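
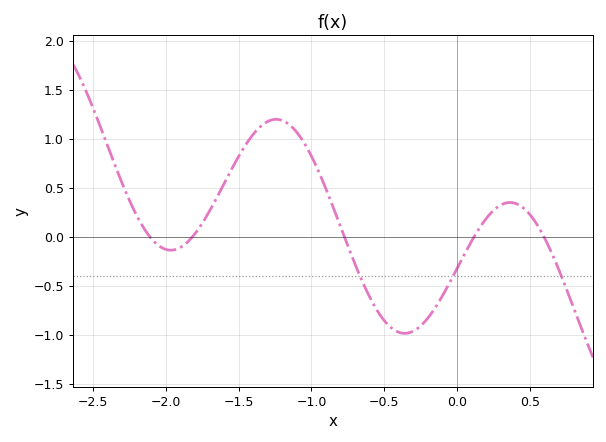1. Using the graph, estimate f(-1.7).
0.26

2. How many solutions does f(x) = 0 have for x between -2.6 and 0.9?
5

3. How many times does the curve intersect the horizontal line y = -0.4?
3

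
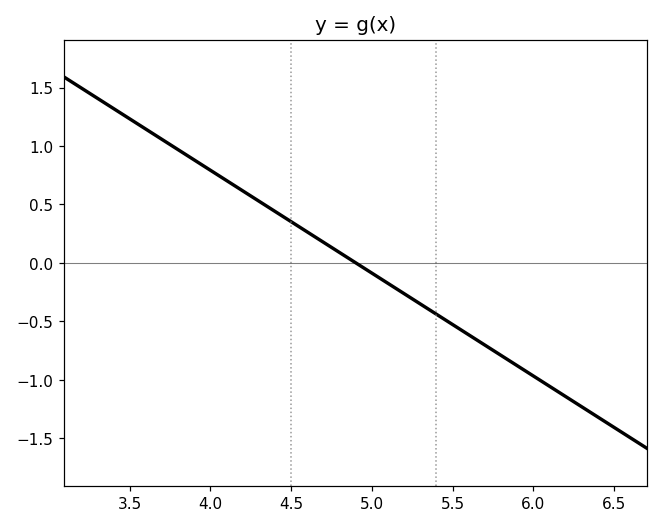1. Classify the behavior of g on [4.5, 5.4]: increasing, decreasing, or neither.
decreasing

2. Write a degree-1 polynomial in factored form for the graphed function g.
y = -0.88(x - 4.9)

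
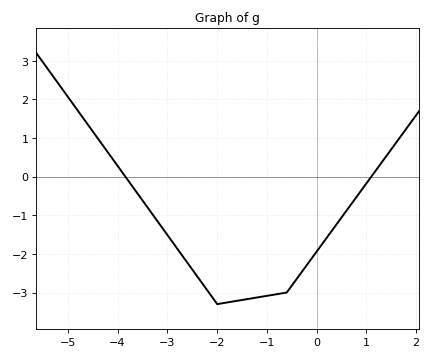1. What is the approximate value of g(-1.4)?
-3.17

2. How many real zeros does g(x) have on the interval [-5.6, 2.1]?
2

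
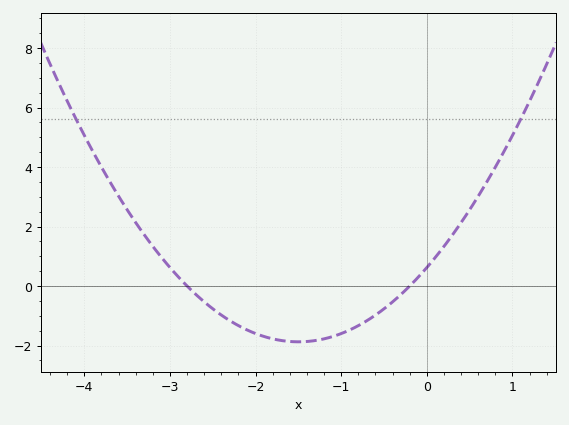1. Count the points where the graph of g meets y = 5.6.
2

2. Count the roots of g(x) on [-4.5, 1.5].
2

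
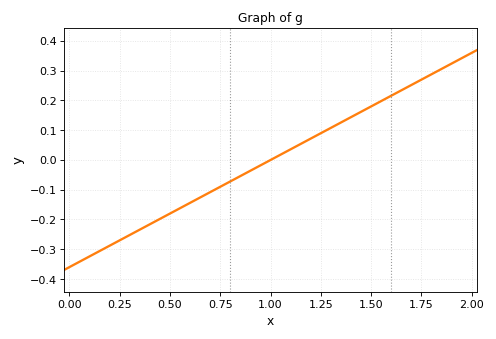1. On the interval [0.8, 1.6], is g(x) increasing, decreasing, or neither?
increasing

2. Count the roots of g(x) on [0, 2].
1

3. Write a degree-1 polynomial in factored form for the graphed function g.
y = 0.36(x - 1)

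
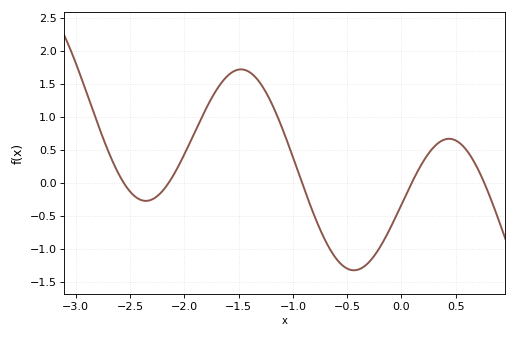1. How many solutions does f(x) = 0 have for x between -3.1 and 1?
5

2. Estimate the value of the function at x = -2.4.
-0.26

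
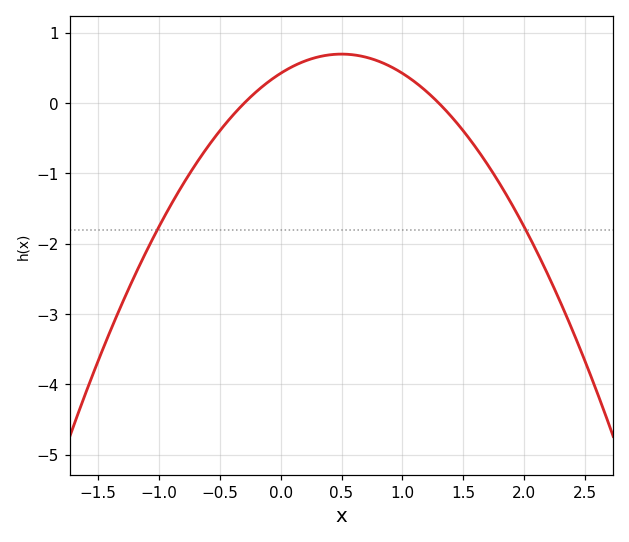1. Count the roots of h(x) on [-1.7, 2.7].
2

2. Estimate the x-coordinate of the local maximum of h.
0.5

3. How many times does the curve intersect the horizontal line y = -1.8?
2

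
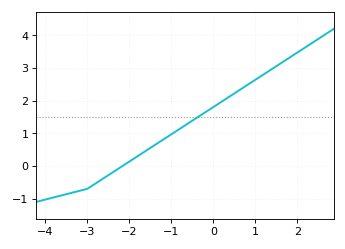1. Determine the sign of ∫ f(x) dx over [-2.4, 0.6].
positive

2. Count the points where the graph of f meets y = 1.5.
1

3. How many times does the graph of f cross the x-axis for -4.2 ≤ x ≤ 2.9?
1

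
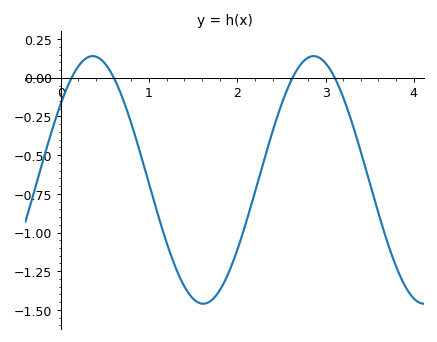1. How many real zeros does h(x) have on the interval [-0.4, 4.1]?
4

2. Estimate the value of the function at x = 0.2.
0.08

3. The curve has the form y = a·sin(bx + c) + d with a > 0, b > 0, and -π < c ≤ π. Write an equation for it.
y = 0.8sin(2.5x + 0.66) - 0.66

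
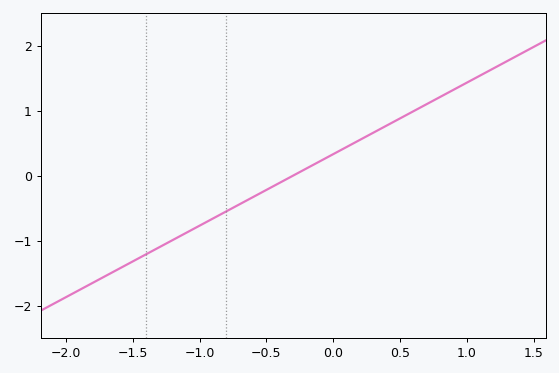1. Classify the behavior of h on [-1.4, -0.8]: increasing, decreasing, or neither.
increasing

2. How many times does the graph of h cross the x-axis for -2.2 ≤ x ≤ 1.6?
1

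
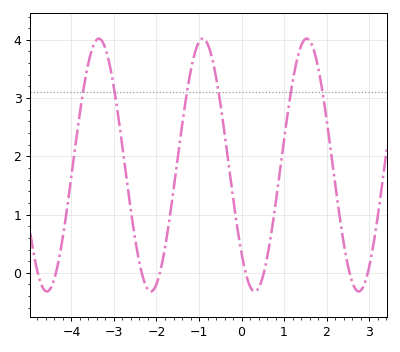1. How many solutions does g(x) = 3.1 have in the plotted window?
6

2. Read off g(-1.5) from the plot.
1.98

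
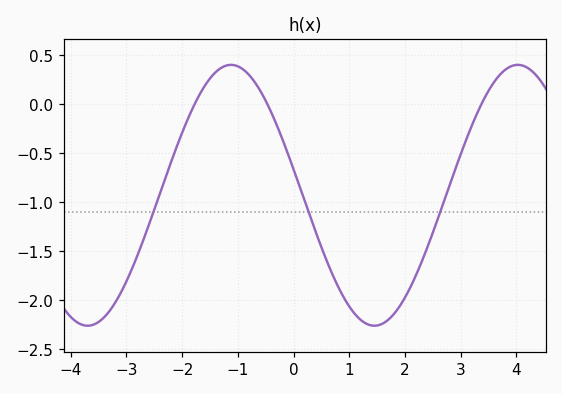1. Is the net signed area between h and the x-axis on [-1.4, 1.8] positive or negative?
negative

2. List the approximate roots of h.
-1.8, -0.4, 3.4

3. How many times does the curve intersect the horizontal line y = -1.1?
3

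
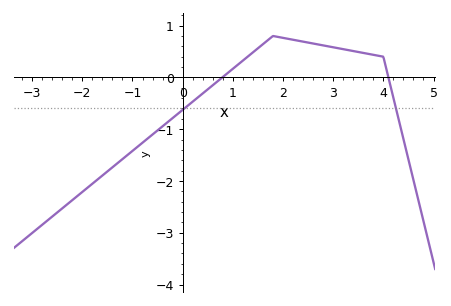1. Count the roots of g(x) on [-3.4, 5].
2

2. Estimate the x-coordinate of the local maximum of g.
1.8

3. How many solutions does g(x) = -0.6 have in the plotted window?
2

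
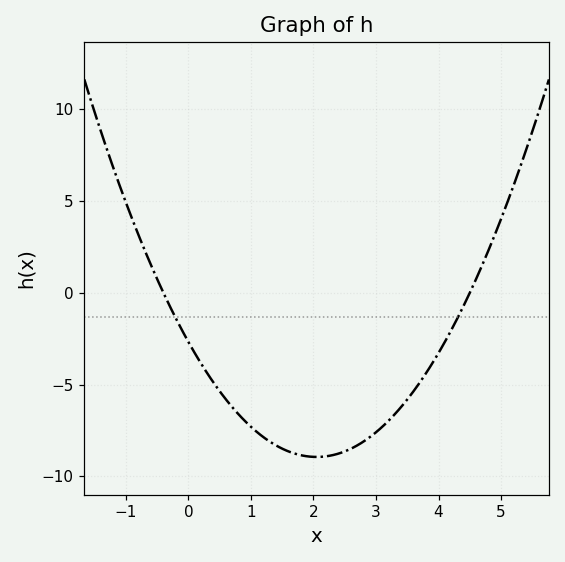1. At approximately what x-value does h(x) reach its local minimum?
2.05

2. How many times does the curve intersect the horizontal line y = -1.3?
2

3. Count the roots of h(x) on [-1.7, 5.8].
2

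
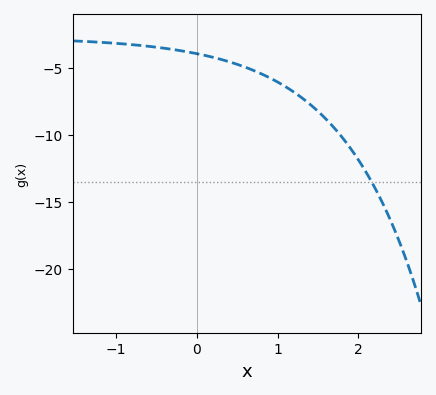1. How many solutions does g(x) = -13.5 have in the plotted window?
1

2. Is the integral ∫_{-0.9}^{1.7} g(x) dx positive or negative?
negative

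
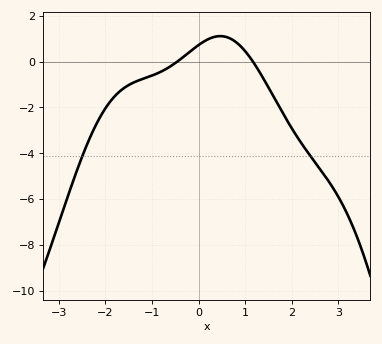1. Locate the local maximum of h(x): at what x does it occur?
0.467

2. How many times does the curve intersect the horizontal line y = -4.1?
2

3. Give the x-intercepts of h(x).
-0.455, 1.17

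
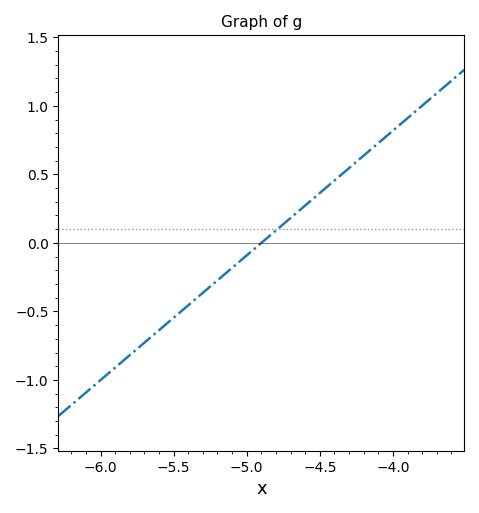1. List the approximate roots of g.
-4.9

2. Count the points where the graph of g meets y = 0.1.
1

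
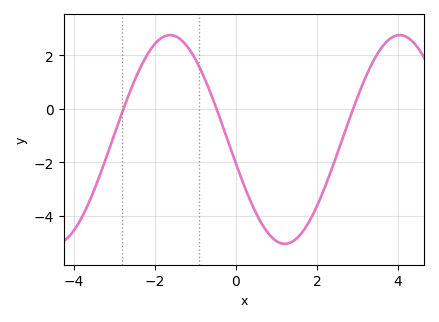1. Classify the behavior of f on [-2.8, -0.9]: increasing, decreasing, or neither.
neither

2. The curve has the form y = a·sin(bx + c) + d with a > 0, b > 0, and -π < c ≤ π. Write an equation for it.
y = 3.9sin(1.11x - 2.91) - 1.14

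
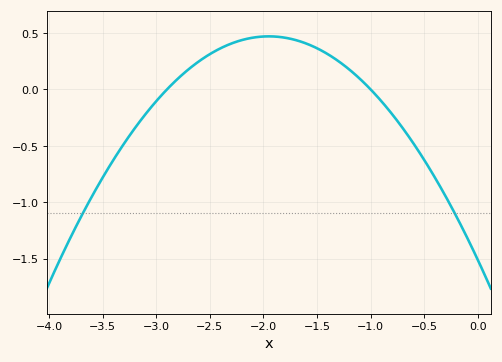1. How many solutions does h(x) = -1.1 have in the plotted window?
2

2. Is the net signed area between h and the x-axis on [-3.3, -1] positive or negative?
positive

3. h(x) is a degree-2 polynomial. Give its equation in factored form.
y = -0.52(x + 2.9)(x + 1)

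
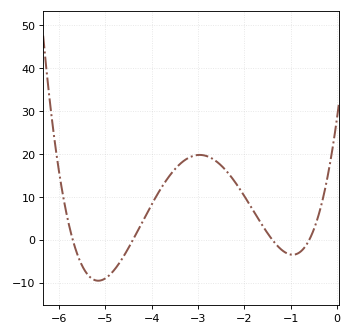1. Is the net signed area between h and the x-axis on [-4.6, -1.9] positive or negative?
positive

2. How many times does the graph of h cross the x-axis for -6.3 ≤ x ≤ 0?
4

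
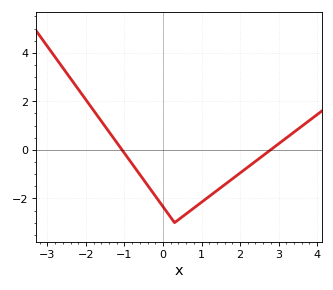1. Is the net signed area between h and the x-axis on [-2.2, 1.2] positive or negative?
negative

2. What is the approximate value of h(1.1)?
-2.04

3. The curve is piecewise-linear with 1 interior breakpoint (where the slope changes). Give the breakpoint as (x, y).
(0.3, -3)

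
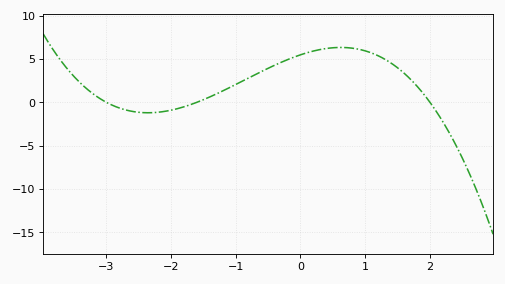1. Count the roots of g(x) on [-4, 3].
3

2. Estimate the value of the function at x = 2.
0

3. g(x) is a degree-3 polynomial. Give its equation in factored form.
y = -0.57(x + 3)(x + 1.6)(x - 2)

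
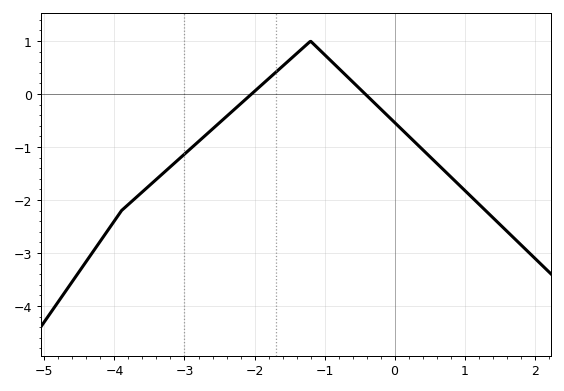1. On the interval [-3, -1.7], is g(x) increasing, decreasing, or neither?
increasing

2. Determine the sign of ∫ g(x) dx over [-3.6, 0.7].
negative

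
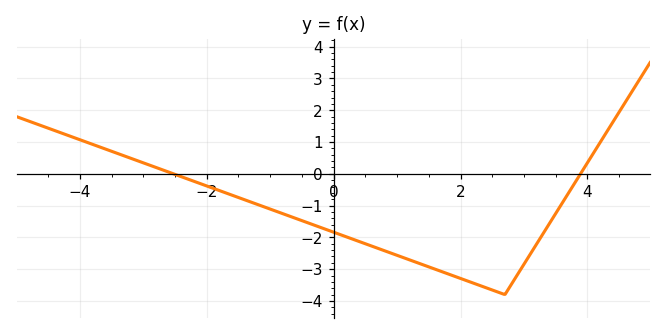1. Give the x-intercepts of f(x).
-2.52, 3.89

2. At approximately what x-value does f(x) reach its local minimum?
2.7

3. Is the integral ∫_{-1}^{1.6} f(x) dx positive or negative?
negative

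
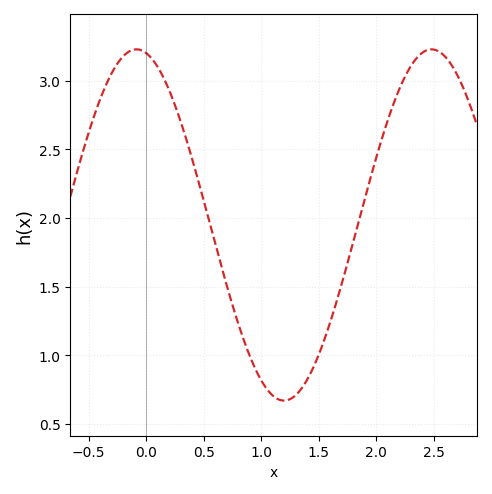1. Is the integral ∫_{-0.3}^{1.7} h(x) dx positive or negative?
positive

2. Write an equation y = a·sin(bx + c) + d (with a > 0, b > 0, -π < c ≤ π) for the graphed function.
y = 1.28sin(2.45x + 1.78) + 1.95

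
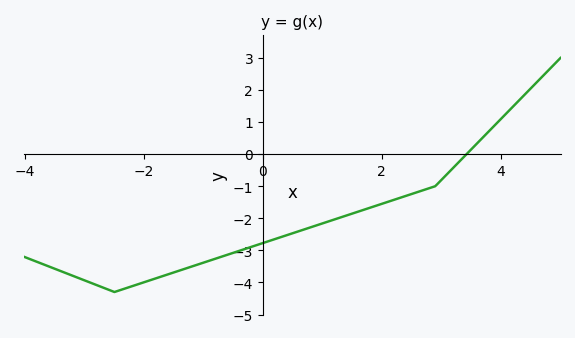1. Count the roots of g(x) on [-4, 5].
1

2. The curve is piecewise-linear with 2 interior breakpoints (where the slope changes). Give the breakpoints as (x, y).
(-2.5, -4.3); (2.9, -1)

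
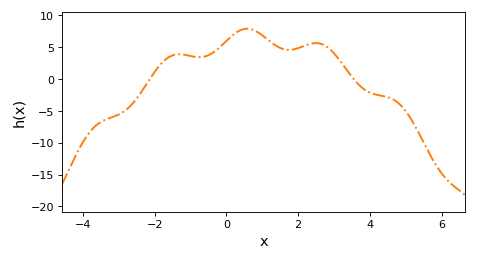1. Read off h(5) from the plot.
-5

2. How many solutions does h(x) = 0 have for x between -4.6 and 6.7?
2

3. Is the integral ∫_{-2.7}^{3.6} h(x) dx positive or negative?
positive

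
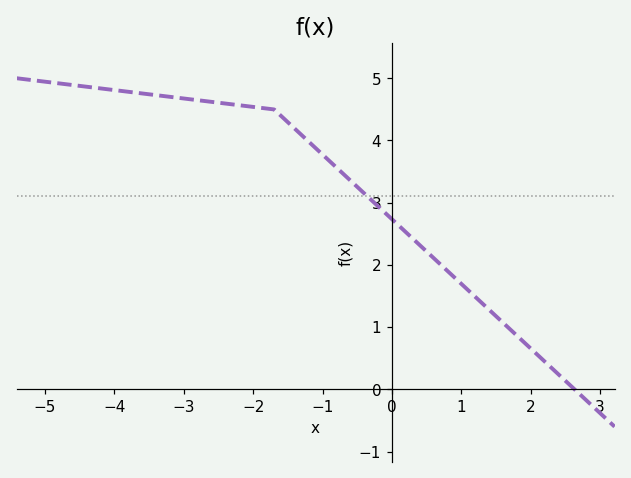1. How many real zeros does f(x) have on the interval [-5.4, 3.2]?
1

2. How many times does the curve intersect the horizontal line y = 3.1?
1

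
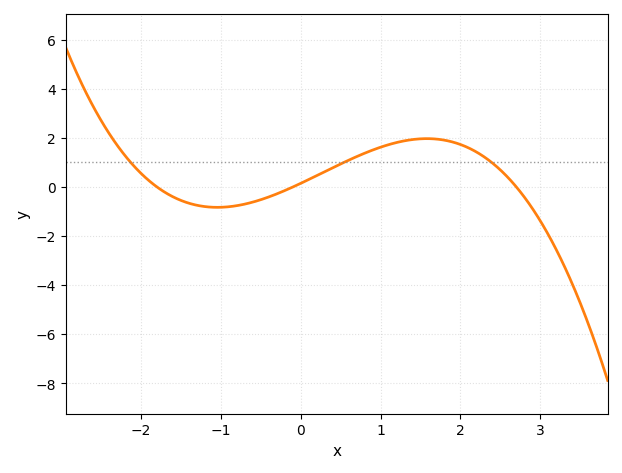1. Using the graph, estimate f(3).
-1.4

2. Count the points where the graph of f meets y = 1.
3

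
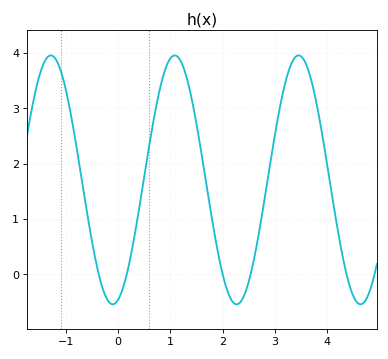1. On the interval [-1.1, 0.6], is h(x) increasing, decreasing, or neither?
neither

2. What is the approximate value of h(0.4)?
1.2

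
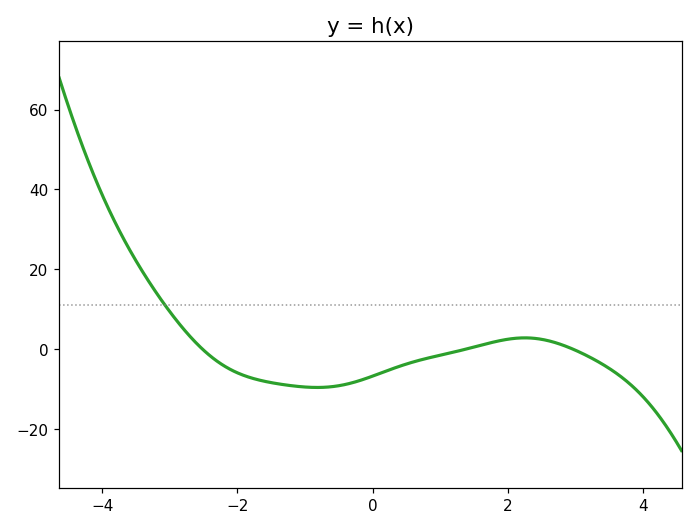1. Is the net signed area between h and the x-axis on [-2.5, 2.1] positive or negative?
negative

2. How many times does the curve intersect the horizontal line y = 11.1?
1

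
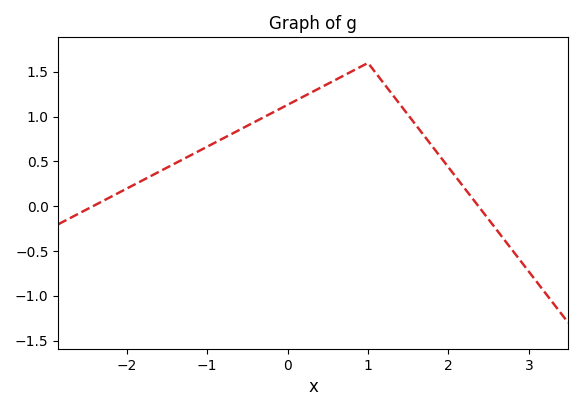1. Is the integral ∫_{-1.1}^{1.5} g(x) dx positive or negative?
positive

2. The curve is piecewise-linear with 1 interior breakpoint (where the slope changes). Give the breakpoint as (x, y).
(1, 1.6)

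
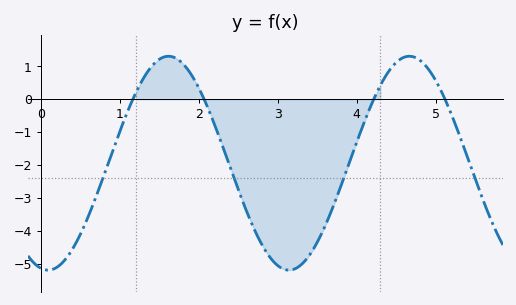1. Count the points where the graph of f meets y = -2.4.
4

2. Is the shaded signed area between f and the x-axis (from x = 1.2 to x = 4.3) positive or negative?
negative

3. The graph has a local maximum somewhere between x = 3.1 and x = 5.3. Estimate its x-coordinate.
4.67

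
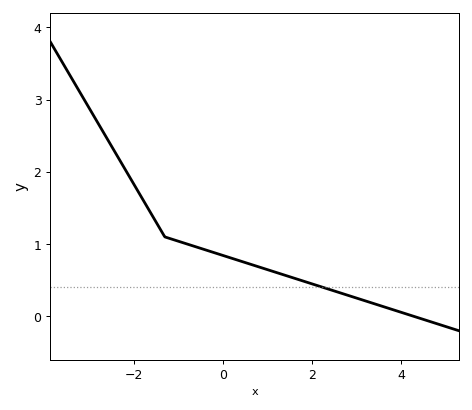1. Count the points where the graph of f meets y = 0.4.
1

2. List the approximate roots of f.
4.29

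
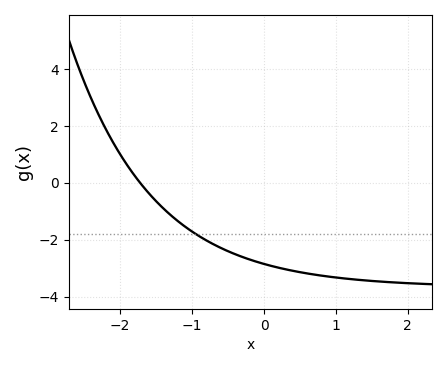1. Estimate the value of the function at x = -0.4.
-2.51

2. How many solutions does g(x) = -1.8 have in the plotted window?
1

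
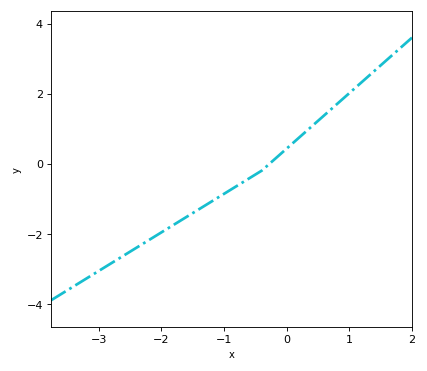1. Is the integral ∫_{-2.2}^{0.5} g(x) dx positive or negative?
negative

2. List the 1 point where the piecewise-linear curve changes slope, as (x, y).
(-0.4, -0.2)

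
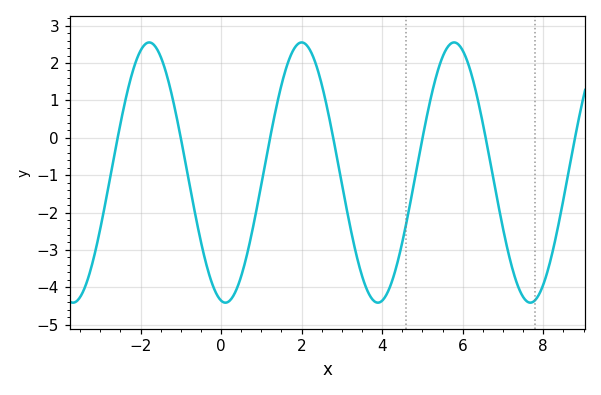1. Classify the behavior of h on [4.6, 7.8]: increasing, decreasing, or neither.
neither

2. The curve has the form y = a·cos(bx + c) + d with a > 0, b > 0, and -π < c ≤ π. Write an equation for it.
y = 3.48cos(1.66x + 2.96) - 0.93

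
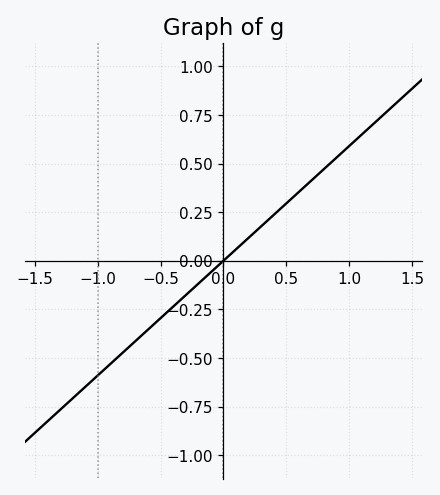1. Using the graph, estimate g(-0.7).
-0.4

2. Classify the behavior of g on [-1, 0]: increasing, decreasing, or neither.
increasing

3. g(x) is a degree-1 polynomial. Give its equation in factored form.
y = 0.59(x - 0)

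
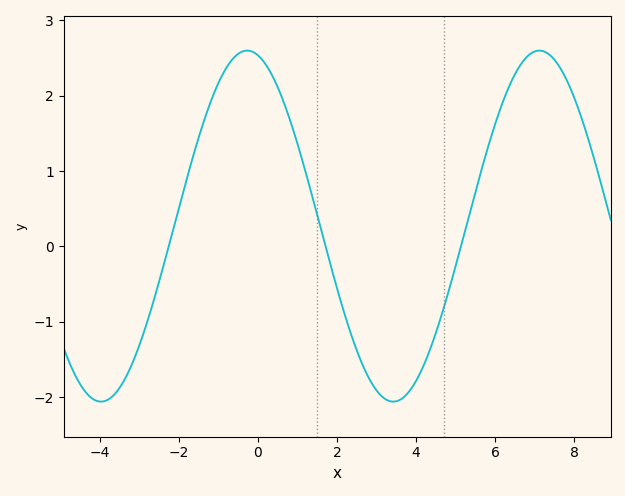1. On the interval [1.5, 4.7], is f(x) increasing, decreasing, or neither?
neither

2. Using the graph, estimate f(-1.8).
0.893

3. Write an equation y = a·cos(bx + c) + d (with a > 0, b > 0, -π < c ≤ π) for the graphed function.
y = 2.33cos(0.85x + 0.23) + 0.27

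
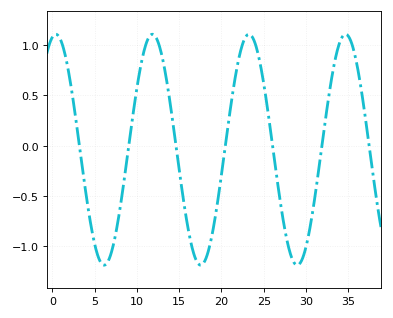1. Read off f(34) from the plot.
1.05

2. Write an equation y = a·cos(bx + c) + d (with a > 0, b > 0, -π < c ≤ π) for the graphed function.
y = 1.15cos(0.55x - 0.22) - 0.04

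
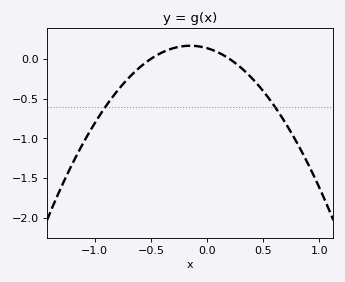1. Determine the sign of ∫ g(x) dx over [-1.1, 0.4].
negative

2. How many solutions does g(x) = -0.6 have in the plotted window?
2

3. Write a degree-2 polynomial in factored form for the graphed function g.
y = -1.35(x + 0.5)(x - 0.2)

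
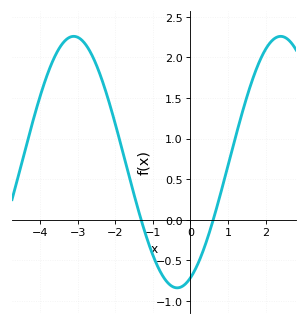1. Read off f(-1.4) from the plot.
0.14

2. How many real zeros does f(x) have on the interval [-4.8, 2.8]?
2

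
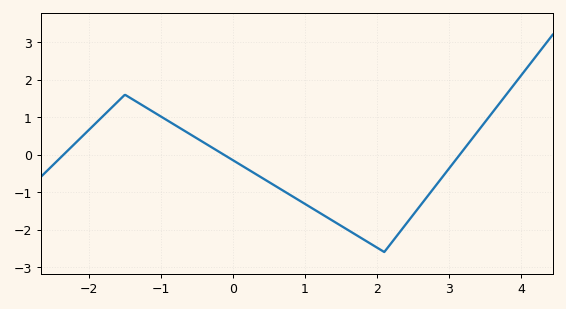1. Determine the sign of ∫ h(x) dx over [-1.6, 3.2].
negative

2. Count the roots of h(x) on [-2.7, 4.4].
3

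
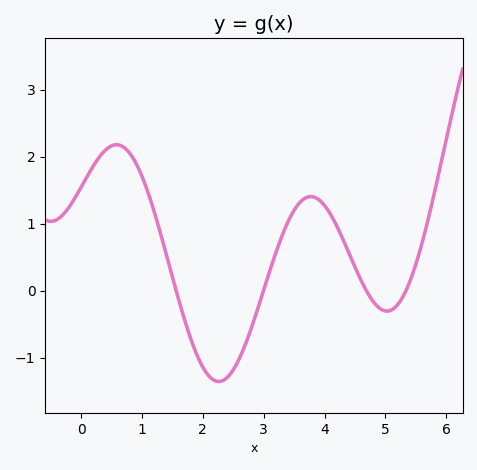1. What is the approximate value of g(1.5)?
0.2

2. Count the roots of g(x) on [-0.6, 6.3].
4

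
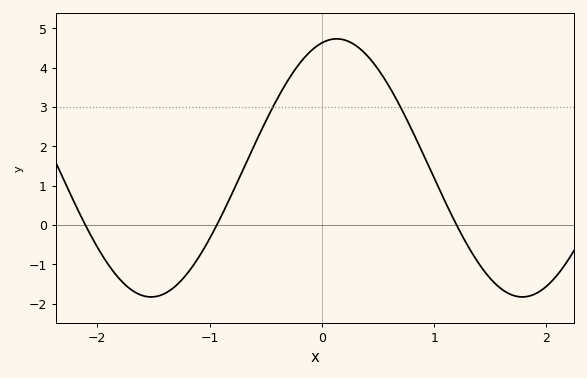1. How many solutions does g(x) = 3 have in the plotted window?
2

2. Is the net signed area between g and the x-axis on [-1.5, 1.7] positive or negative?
positive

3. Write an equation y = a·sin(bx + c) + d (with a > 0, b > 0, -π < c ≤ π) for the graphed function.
y = 3.28sin(1.9x + 1.3) + 1.45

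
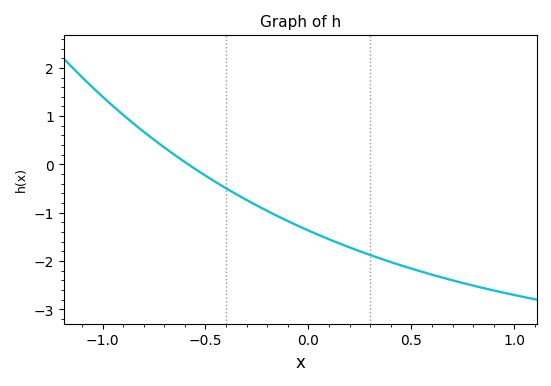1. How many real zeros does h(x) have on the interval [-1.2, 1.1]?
1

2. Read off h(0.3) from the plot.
-1.9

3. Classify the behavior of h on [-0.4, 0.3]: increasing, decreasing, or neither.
decreasing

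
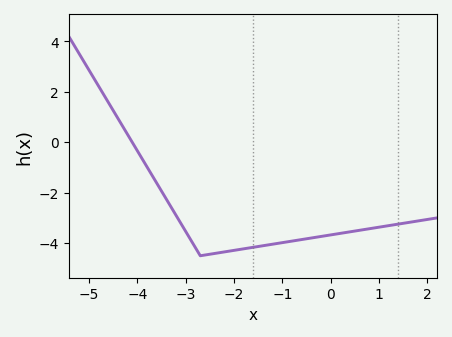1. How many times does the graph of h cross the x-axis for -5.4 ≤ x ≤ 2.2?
1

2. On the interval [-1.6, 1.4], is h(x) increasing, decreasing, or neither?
increasing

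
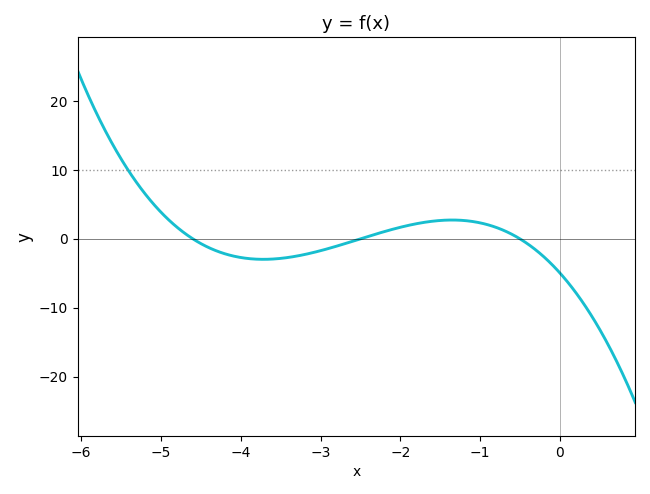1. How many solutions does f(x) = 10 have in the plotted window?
1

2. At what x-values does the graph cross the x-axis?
-4.6, -2.5, -0.5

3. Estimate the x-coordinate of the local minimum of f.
-3.72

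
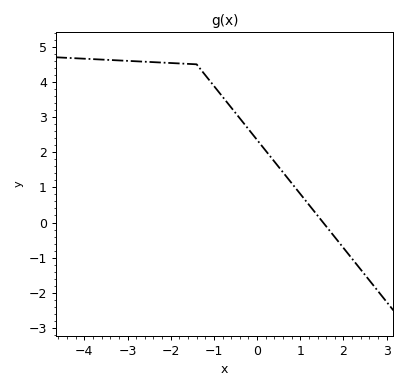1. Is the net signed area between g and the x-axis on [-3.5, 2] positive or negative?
positive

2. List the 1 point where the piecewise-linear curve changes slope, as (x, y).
(-1.4, 4.5)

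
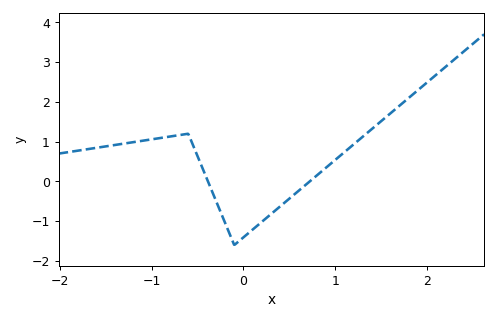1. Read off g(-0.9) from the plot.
1.09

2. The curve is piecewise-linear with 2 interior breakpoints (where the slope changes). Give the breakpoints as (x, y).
(-0.6, 1.2); (-0.1, -1.6)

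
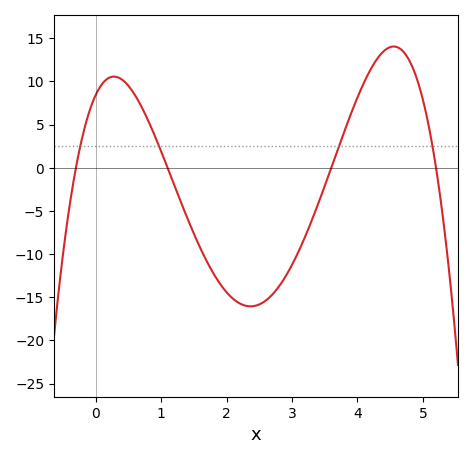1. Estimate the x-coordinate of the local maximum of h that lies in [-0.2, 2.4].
0.281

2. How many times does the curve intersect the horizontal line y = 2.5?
4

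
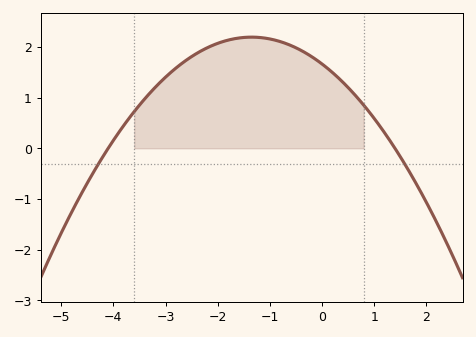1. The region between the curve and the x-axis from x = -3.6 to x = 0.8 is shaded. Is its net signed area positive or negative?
positive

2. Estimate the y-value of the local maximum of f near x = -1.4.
2.19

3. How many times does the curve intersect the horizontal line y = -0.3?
2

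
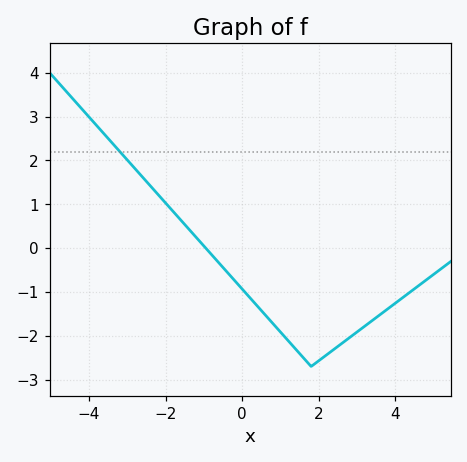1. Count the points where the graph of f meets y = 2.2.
1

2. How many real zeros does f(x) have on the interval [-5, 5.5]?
1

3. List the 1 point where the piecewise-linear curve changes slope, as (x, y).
(1.8, -2.7)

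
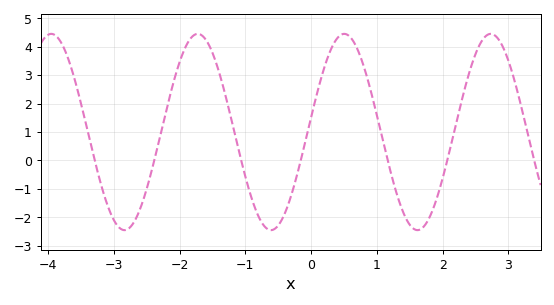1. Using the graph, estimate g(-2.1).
2.7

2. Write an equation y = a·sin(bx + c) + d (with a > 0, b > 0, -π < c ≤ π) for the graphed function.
y = 3.45sin(2.8x + 0.15) + 1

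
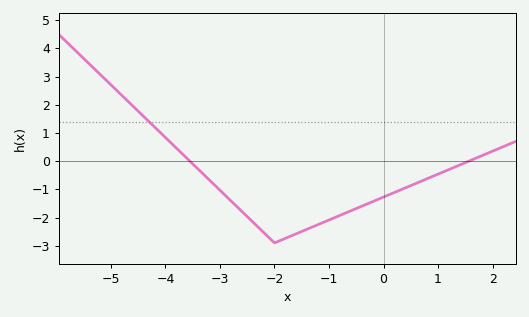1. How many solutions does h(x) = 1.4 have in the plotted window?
1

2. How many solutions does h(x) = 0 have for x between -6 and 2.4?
2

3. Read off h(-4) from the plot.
0.839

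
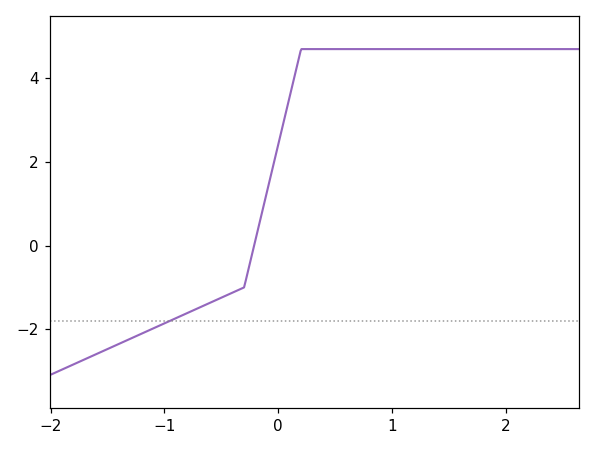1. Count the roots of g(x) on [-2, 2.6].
1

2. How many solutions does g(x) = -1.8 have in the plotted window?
1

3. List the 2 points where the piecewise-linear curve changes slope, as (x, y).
(-0.3, -1); (0.2, 4.7)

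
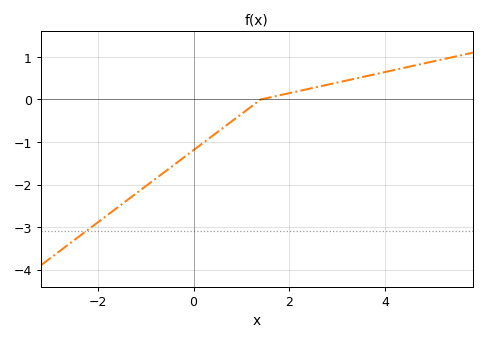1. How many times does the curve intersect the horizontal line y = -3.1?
1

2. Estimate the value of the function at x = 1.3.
-0.085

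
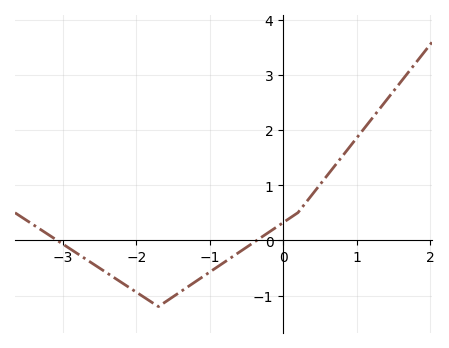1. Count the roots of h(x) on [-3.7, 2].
2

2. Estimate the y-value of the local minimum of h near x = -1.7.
-1.2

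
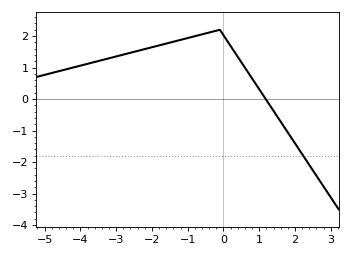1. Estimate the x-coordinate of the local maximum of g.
-0.2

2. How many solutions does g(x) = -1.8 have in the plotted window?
1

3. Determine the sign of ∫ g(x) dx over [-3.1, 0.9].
positive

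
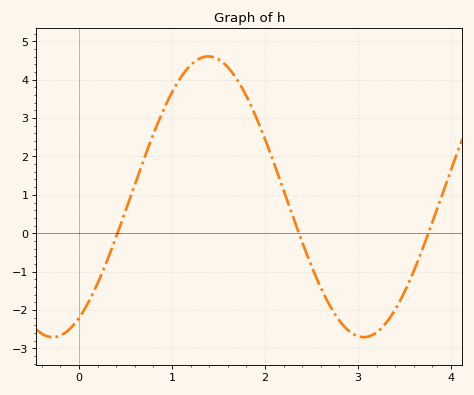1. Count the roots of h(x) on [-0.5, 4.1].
3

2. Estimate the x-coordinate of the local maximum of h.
1.39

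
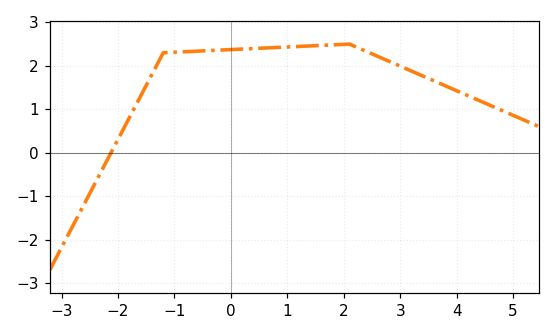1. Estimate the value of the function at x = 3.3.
1.82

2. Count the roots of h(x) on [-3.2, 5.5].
1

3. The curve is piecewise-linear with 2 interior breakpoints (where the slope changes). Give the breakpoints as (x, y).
(-1.2, 2.3); (2.1, 2.5)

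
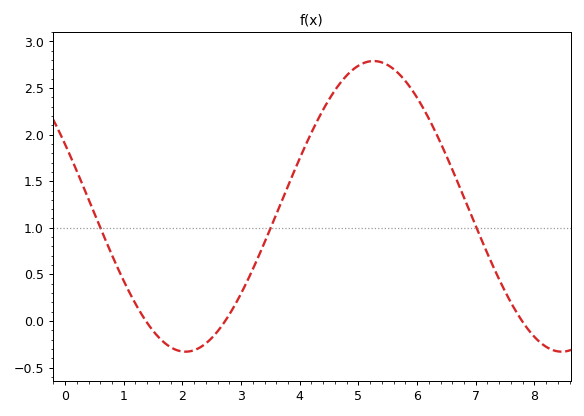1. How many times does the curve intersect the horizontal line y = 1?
3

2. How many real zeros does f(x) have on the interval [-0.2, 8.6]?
3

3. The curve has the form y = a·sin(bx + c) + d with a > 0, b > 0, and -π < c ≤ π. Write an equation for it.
y = 1.56sin(0.98x + 2.7) + 1.23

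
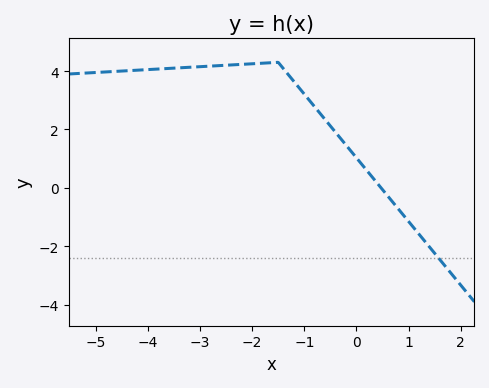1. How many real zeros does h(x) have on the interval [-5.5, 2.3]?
1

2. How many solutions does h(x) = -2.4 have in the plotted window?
1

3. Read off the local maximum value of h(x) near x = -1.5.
4.3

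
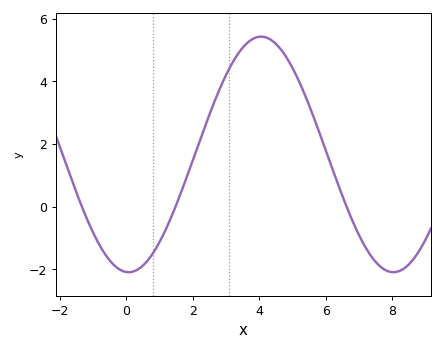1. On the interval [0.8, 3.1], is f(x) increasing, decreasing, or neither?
increasing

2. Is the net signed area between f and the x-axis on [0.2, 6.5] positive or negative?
positive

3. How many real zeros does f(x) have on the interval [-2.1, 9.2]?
3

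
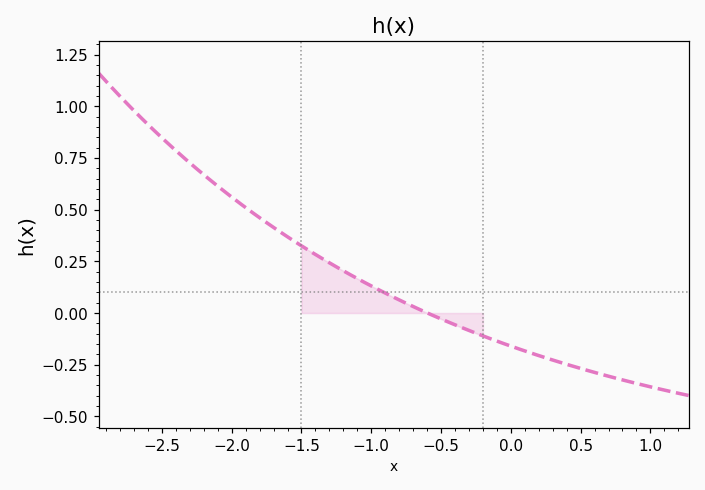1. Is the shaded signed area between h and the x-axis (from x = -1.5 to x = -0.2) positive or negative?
positive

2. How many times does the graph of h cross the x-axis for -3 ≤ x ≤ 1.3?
1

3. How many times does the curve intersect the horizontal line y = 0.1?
1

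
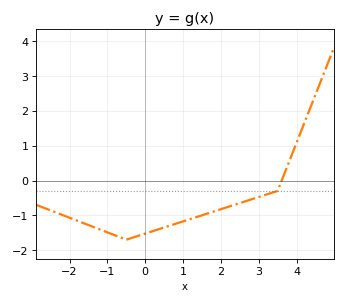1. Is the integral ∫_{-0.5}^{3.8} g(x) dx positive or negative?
negative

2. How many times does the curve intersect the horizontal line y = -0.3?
1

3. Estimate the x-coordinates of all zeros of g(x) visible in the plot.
3.6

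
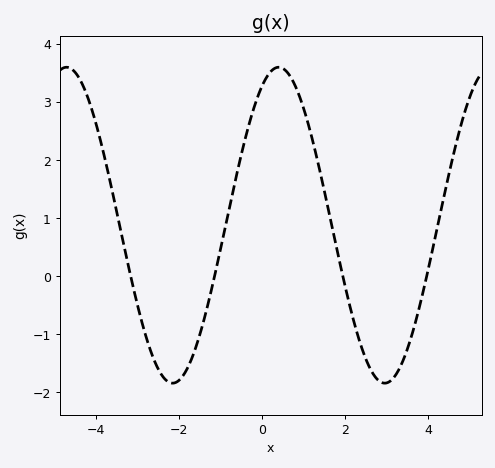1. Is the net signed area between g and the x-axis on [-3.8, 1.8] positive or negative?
positive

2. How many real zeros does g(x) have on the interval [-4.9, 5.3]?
4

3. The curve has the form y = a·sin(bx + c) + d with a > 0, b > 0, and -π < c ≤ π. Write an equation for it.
y = 2.72sin(1.2x + 1.1) + 0.88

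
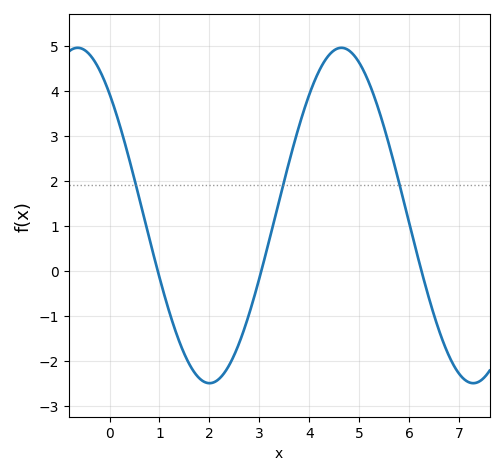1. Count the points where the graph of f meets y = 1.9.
3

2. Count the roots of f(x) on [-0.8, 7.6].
3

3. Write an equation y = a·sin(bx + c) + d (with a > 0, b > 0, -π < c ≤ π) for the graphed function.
y = 3.72sin(1.19x + 2.33) + 1.23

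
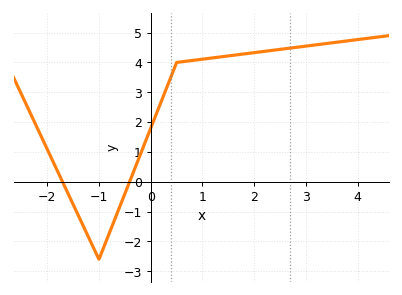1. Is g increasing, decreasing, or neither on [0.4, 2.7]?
increasing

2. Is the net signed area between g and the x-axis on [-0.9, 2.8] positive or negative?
positive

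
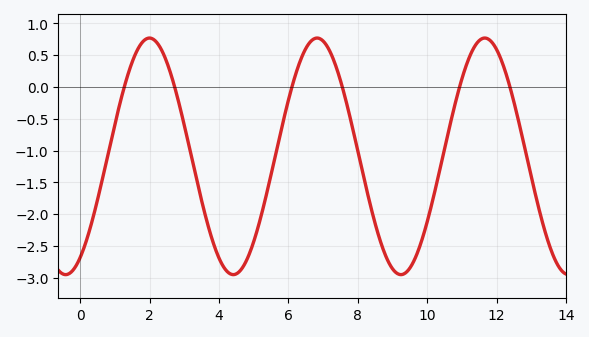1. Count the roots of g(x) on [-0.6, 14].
6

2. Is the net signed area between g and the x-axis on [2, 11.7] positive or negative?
negative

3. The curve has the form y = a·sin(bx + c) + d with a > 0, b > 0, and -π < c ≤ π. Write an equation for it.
y = 1.86sin(1.3x - 1) - 1.09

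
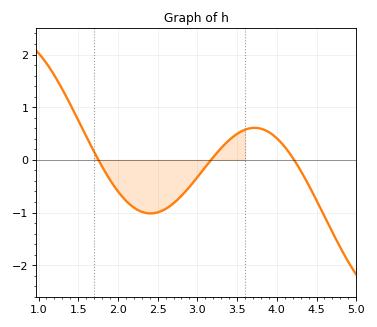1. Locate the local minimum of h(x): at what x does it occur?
2.4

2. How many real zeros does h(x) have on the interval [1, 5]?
3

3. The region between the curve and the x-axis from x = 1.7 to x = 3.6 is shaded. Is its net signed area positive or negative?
negative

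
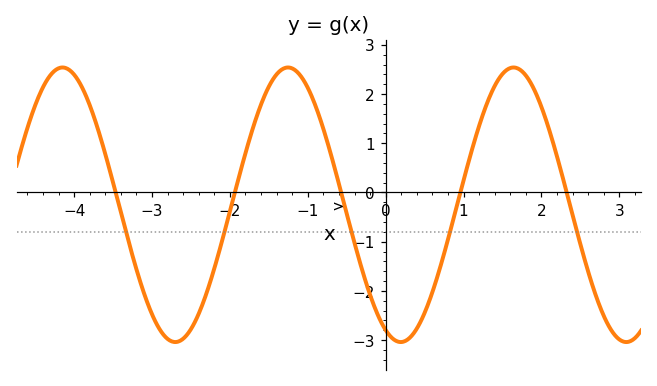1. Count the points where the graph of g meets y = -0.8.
5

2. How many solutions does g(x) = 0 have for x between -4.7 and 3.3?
5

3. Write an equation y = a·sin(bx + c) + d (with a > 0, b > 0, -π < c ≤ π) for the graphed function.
y = 2.79sin(2.17x - 1.99) - 0.25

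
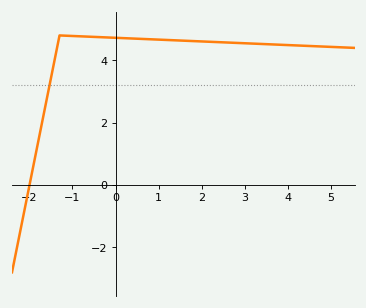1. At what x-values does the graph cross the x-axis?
-2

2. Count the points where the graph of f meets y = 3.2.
1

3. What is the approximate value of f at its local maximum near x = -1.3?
4.8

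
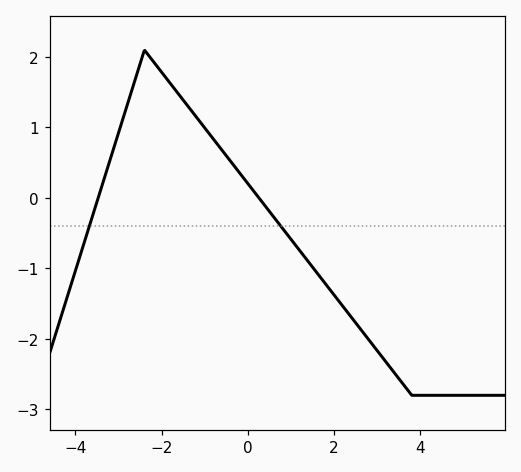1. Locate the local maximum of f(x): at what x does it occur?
-2.4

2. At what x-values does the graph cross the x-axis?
-3.47, 0.257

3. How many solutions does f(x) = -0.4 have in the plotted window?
2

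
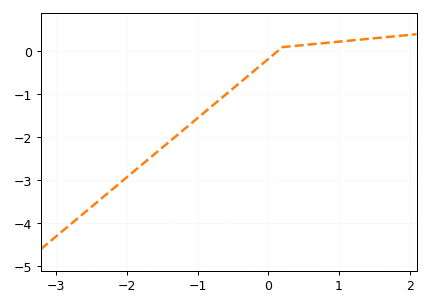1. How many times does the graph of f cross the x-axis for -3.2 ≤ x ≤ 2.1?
1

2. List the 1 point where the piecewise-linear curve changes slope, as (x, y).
(0.2, 0.1)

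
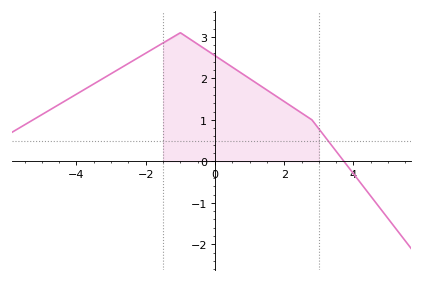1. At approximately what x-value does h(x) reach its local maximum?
-0.998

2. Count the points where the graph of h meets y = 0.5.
1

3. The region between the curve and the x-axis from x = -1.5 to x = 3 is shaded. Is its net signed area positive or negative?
positive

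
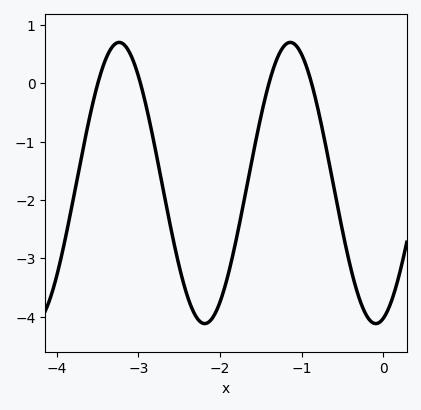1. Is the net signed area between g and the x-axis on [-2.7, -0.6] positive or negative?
negative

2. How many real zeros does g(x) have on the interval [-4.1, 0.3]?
4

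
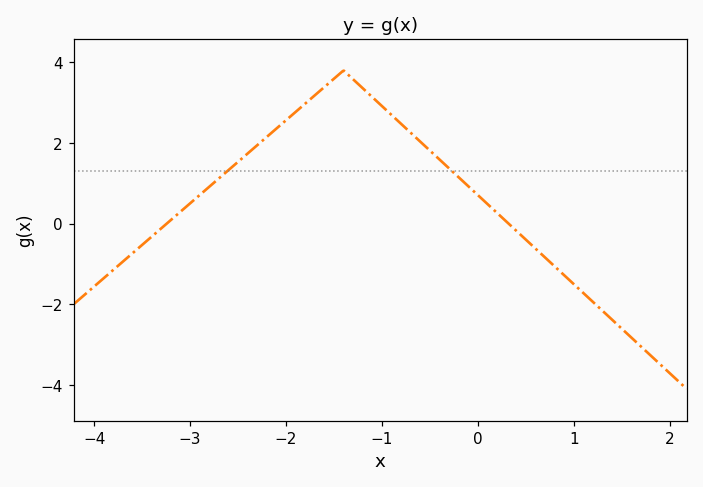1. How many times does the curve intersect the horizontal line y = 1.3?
2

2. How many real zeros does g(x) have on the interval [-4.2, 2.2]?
2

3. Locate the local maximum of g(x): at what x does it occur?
-1.4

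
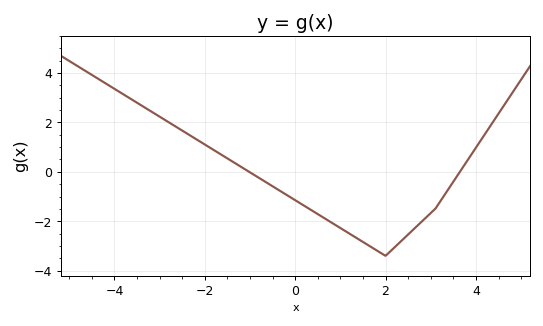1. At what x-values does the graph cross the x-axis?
-1.02, 3.64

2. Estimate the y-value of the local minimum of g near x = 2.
-3.4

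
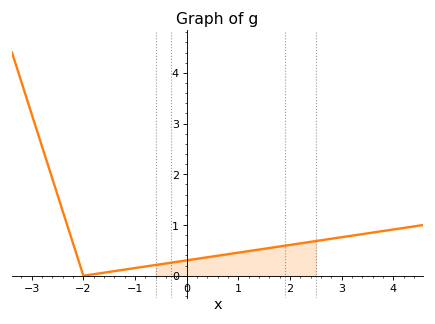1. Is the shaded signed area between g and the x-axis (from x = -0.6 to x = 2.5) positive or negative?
positive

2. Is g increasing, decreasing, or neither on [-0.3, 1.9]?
increasing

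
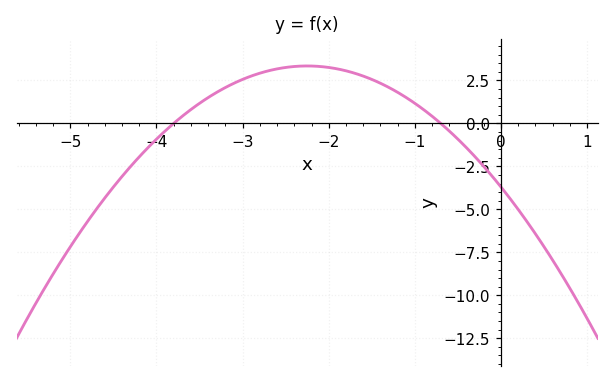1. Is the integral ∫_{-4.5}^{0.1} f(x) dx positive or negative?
positive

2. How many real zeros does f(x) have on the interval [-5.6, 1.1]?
2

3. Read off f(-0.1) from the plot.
-3.09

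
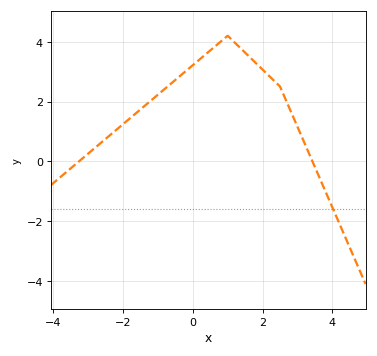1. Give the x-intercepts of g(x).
-3.2, 3.4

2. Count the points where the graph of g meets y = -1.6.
1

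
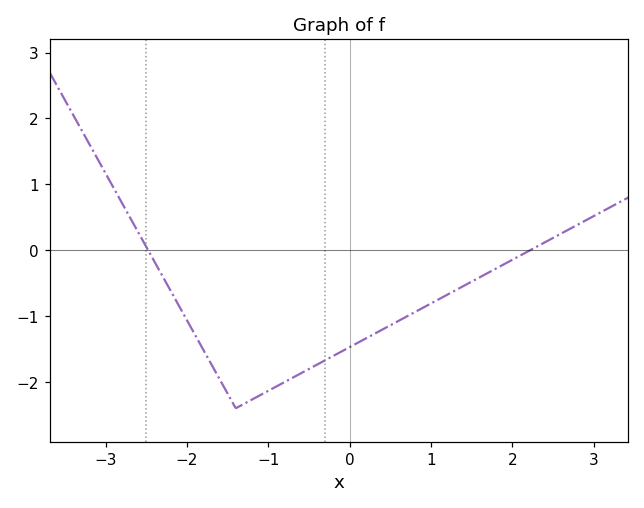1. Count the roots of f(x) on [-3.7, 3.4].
2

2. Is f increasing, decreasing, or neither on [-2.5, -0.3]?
neither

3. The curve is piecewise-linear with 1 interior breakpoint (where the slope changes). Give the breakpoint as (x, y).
(-1.4, -2.4)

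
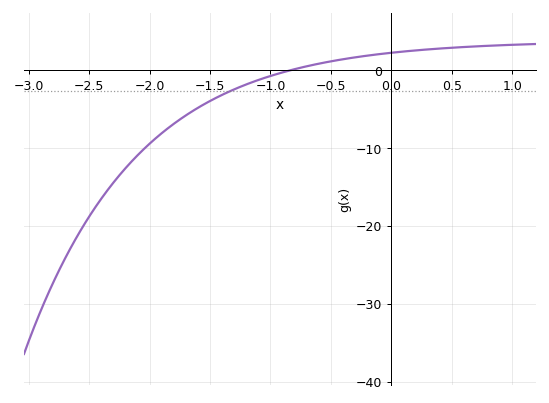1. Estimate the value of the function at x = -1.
-1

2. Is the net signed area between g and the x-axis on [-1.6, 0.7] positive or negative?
positive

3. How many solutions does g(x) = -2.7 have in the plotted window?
1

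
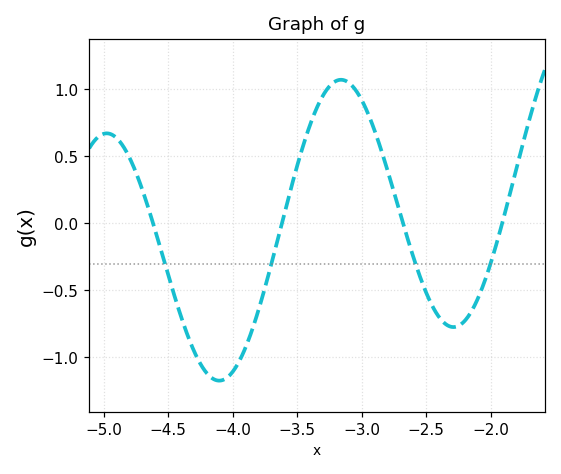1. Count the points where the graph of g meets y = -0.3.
4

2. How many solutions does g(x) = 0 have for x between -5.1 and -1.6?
4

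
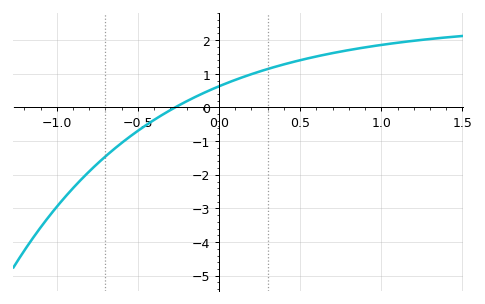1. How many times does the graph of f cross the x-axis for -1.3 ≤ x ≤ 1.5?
1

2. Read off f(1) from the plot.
1.86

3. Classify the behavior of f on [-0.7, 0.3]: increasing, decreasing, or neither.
increasing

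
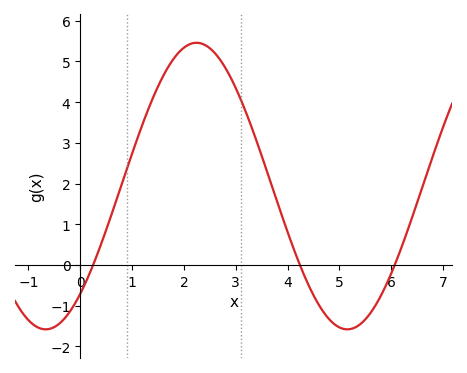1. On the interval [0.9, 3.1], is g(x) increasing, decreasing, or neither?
neither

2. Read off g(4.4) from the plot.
-0.484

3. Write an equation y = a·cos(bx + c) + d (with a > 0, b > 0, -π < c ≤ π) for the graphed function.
y = 3.52cos(1.08x - 2.42) + 1.94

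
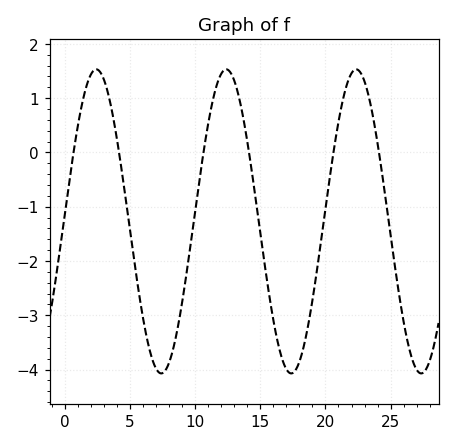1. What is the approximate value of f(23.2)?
1.15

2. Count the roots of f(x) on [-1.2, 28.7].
6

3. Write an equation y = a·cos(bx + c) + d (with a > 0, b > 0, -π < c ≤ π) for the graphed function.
y = 2.8cos(0.63x - 1.52) - 1.27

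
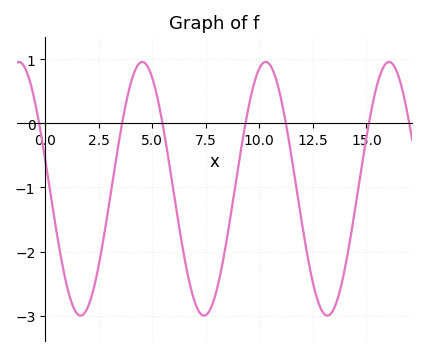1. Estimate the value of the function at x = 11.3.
-0.105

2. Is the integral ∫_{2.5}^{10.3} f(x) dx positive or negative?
negative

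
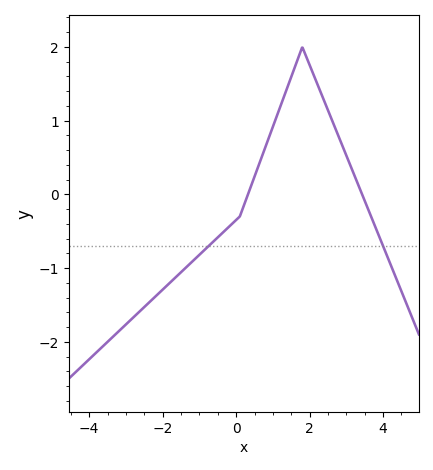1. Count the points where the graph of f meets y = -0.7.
2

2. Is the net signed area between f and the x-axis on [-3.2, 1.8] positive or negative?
negative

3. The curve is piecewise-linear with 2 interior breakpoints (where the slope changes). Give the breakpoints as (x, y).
(0.1, -0.3); (1.8, 2)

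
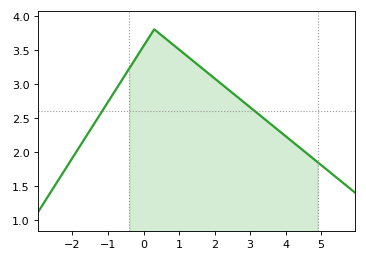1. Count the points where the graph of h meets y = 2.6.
2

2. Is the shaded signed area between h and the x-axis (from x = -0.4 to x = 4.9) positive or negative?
positive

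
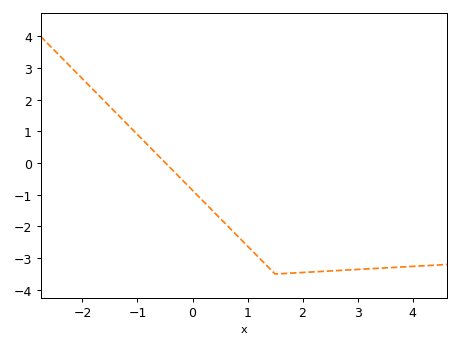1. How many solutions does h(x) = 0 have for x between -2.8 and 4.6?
1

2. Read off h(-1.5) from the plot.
1.8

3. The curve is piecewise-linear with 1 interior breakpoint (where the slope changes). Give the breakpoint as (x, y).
(1.5, -3.5)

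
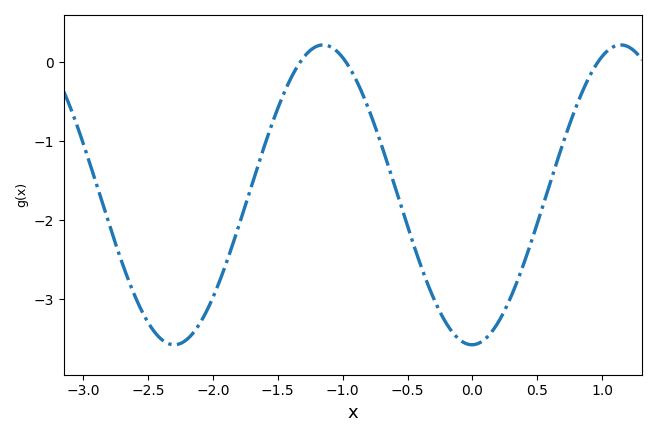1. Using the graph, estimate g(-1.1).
0.202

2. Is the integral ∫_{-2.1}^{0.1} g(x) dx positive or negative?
negative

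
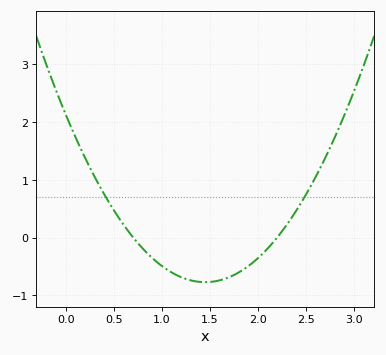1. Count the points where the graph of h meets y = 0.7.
2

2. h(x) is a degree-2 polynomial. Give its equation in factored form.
y = 1.37(x - 0.7)(x - 2.2)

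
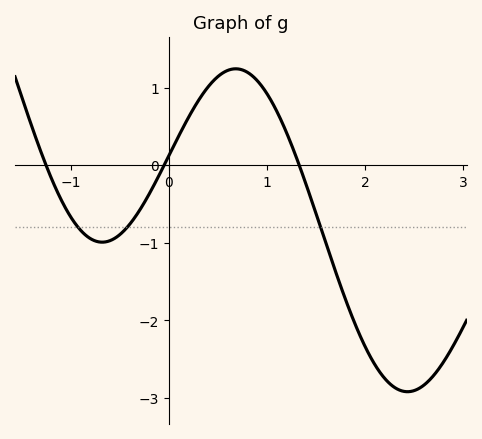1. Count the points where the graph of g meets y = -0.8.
3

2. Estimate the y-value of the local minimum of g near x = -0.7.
-1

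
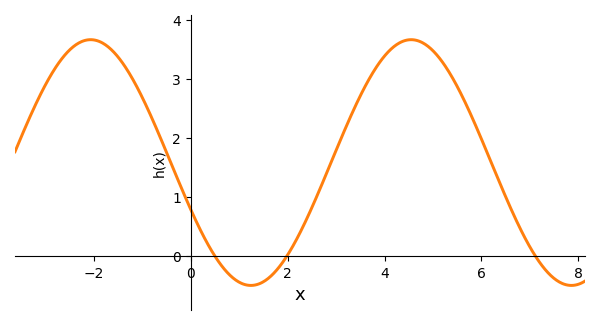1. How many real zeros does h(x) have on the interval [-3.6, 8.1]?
3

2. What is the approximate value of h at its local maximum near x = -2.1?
3.7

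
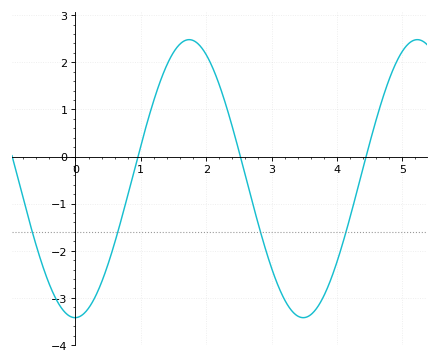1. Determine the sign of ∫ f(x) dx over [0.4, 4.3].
negative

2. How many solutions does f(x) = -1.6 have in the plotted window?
4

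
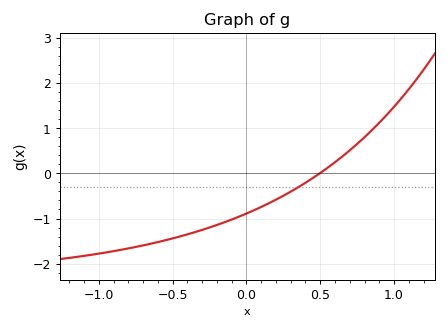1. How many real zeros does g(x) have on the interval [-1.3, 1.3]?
1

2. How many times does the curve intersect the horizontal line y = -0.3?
1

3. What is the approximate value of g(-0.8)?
-1.7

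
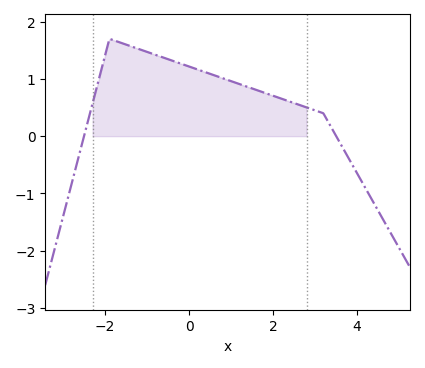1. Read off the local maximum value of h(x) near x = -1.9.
1.7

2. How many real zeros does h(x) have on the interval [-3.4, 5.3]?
2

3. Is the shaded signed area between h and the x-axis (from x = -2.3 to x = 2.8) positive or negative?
positive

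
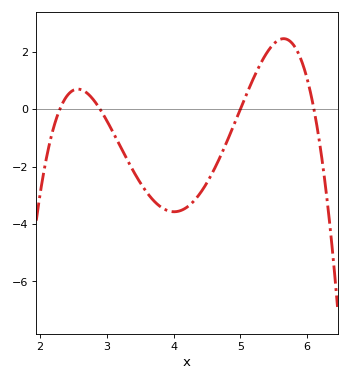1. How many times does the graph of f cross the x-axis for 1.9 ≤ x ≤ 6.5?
4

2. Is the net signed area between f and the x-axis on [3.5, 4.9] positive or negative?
negative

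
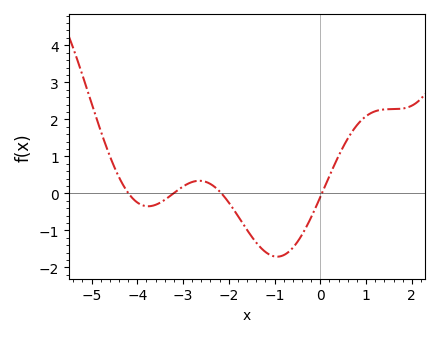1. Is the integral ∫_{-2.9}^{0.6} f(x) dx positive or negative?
negative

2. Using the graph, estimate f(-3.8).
-0.3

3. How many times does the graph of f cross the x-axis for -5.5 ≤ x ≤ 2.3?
4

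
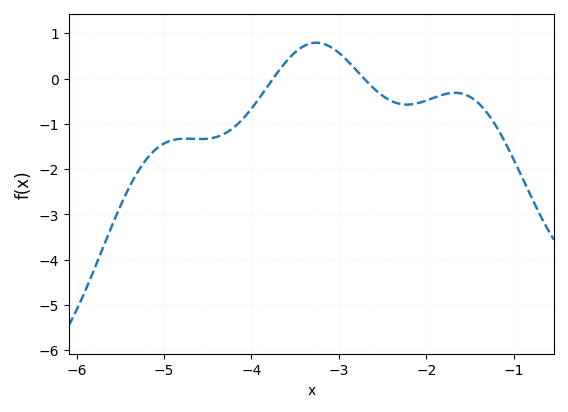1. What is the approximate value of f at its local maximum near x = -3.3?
0.793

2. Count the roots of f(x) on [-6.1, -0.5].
2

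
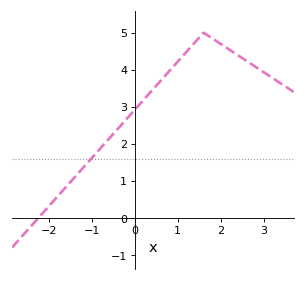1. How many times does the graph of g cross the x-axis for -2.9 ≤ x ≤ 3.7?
1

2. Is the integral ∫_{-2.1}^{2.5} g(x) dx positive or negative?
positive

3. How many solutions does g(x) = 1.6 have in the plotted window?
1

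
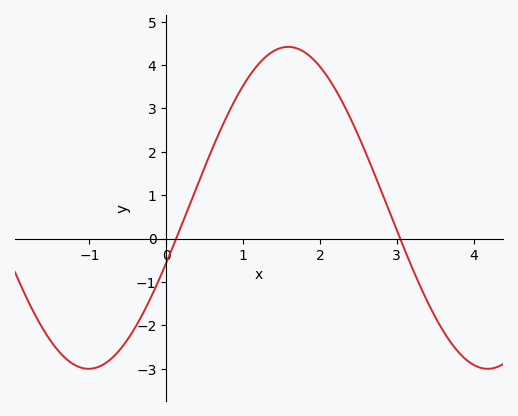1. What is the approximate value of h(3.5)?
-1.8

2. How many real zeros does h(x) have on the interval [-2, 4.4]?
2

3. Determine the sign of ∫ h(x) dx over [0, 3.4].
positive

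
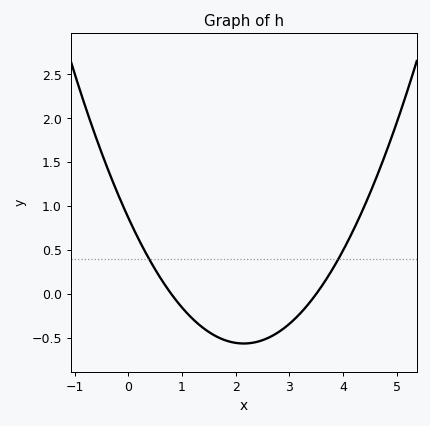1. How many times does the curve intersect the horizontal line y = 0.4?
2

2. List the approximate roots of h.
0.8, 3.5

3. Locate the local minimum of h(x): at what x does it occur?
2.2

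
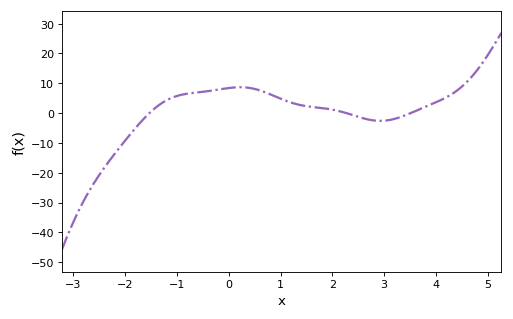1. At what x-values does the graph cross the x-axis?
-1.6, 2.2, 3.6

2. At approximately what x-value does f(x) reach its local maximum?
0.2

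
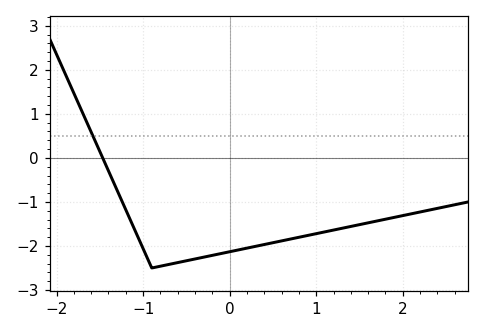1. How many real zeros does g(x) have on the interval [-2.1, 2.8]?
1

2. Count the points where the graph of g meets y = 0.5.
1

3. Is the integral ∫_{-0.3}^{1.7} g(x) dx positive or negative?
negative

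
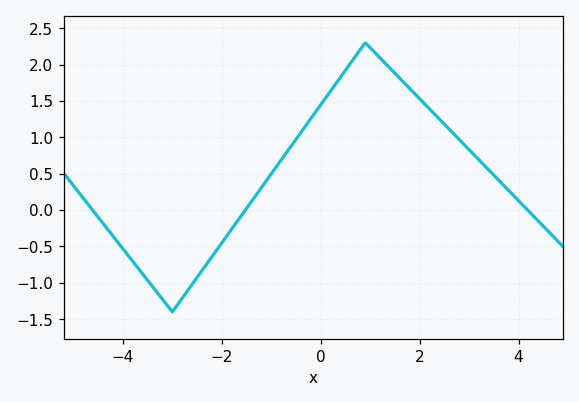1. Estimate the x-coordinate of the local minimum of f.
-3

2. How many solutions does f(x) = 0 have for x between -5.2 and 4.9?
3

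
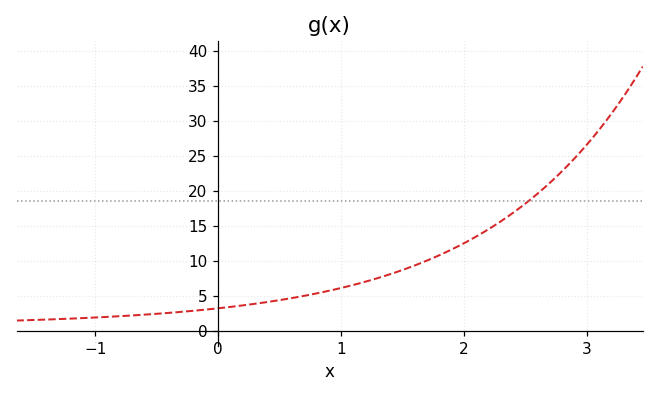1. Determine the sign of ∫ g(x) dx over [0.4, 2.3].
positive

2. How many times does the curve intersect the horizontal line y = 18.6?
1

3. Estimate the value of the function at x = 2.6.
19.6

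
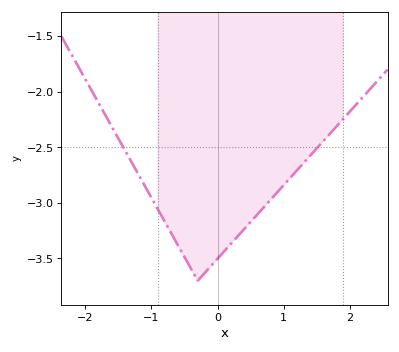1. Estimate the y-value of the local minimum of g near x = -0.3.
-3.7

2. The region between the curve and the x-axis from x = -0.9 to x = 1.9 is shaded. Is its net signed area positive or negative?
negative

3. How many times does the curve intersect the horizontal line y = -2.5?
2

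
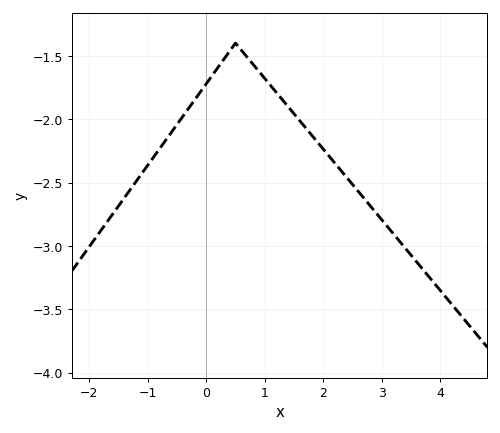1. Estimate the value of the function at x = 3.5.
-3.05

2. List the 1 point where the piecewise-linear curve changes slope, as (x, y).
(0.5, -1.4)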